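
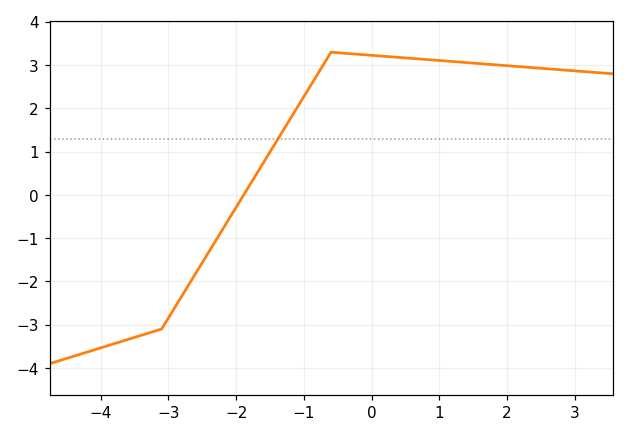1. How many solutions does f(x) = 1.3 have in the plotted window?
1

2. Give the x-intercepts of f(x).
-1.8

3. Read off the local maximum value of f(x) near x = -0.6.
3.3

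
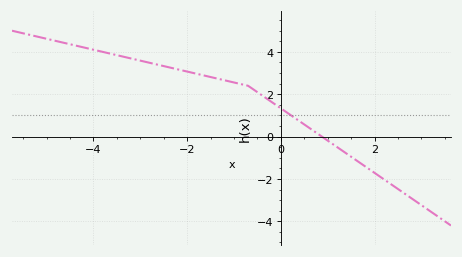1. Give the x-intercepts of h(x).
0.874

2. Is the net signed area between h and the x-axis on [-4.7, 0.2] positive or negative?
positive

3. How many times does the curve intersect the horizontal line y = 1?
1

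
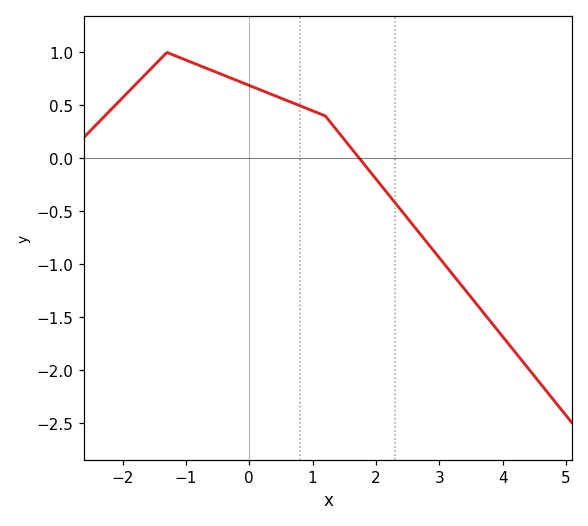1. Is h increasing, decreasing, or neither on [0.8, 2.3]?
decreasing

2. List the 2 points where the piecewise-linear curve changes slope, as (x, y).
(-1.3, 1); (1.2, 0.4)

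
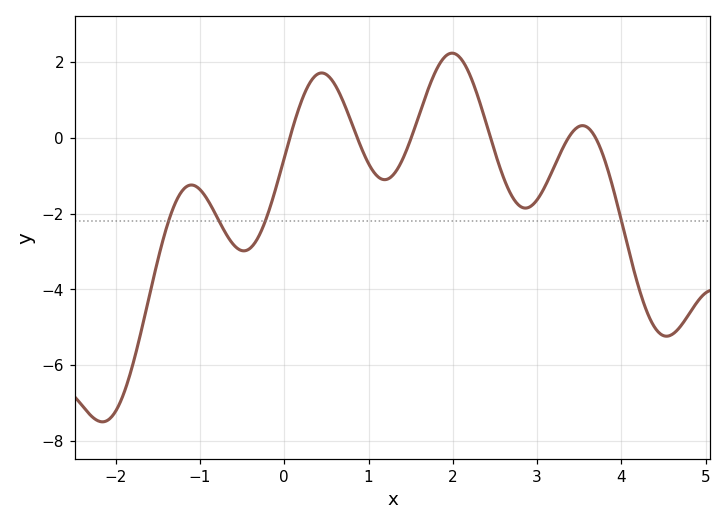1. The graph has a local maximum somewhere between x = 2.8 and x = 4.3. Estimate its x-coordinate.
3.54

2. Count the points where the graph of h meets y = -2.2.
4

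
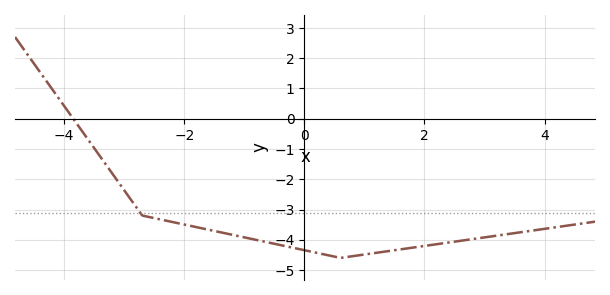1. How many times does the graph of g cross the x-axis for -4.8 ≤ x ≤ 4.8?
1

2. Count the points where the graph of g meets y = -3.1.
1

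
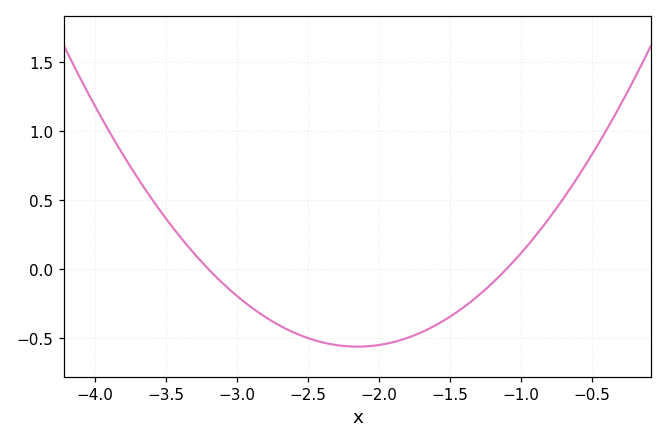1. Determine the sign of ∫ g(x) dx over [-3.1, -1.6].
negative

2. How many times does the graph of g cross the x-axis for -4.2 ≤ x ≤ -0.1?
2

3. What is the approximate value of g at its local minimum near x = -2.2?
-0.562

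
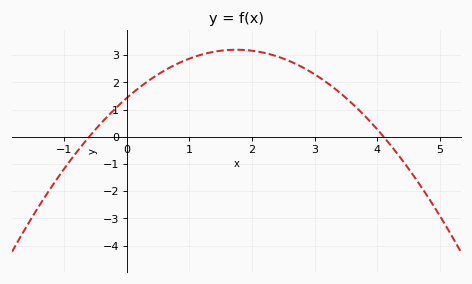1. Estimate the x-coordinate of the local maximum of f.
1.7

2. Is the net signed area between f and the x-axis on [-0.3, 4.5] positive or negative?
positive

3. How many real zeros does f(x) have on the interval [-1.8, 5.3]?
2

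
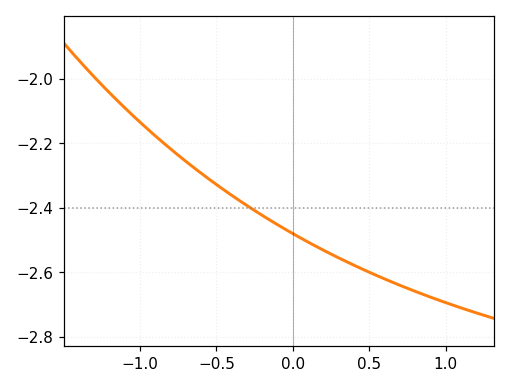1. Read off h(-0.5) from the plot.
-2.33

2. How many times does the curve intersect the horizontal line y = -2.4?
1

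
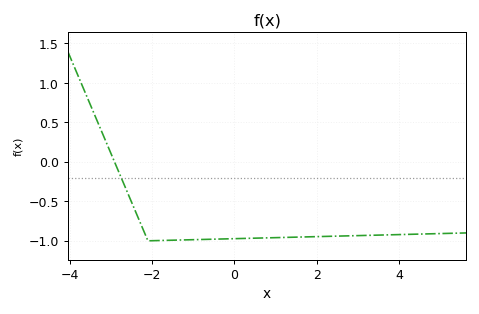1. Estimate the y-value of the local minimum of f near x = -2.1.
-1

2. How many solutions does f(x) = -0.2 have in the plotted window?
1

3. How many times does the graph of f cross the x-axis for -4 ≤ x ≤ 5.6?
1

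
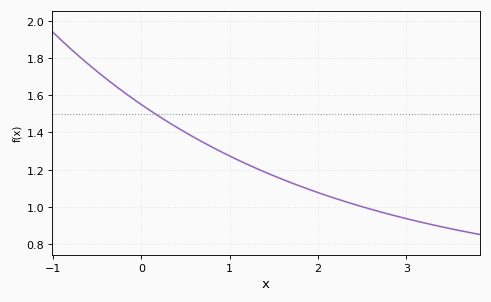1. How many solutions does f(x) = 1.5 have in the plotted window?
1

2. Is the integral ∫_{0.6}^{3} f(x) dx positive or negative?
positive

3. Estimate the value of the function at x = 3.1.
0.925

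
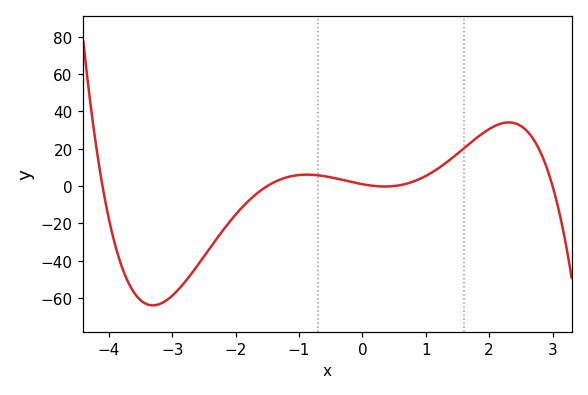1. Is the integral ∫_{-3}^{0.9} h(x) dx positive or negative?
negative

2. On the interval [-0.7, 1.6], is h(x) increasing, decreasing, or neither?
neither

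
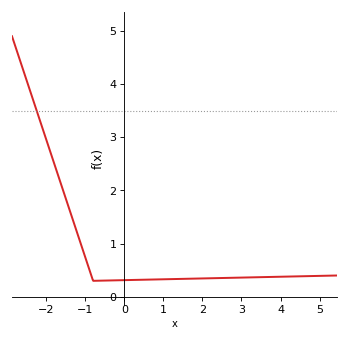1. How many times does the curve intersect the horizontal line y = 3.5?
1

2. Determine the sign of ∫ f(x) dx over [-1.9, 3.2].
positive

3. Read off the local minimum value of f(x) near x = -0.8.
0.3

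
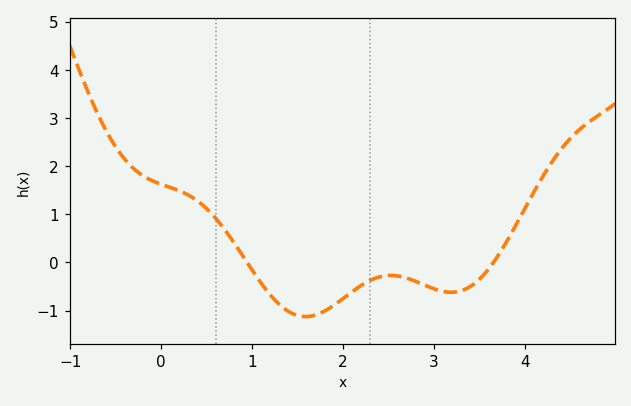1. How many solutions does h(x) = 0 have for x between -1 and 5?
2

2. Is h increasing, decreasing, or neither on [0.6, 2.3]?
neither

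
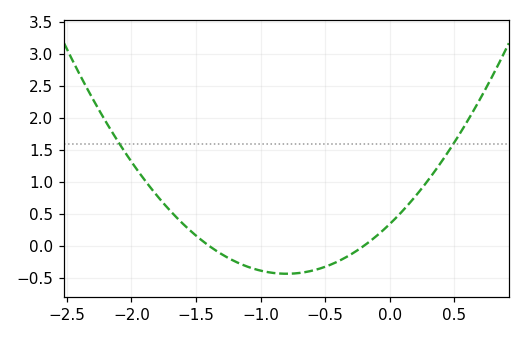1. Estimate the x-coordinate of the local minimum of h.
-0.8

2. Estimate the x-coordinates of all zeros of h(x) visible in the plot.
-1.4, -0.2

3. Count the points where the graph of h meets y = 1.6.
2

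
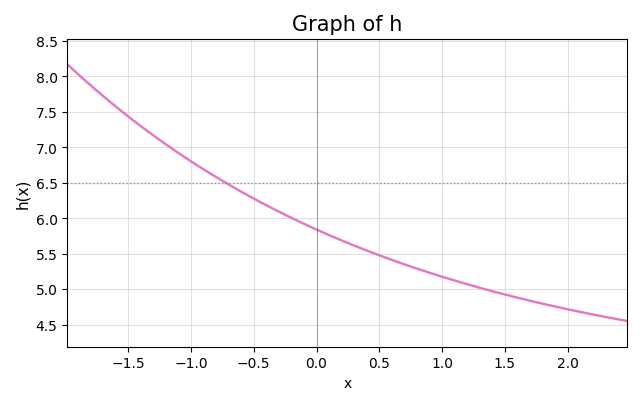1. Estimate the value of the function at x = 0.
5.84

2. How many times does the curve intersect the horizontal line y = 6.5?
1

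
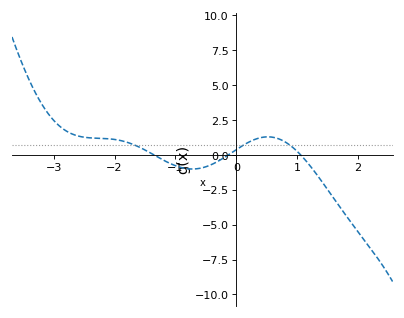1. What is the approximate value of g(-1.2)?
-0.373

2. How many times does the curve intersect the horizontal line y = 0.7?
3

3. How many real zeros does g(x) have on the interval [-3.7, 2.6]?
3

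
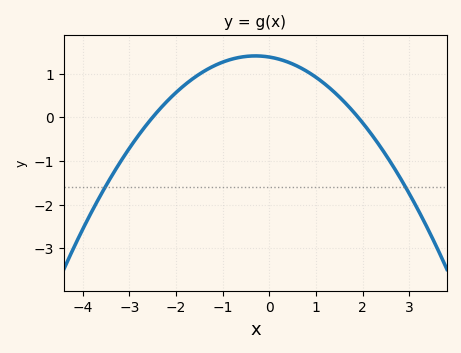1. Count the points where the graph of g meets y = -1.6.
2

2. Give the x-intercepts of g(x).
-2.6, 2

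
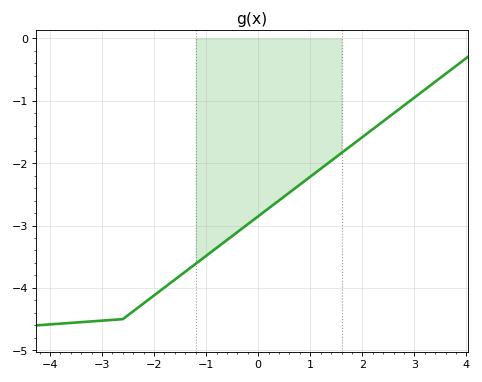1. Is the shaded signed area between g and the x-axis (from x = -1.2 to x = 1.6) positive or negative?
negative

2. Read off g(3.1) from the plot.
-0.9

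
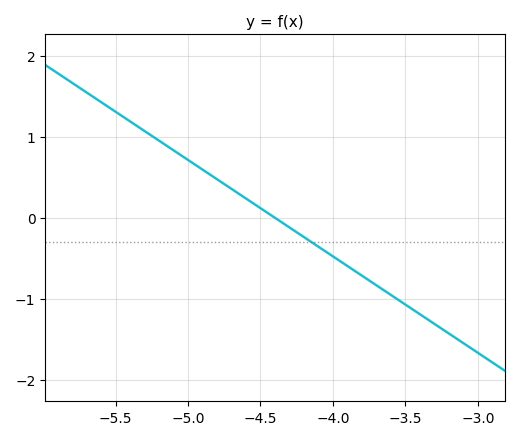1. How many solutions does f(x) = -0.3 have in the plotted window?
1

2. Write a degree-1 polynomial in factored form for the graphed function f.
y = -1.19(x + 4.4)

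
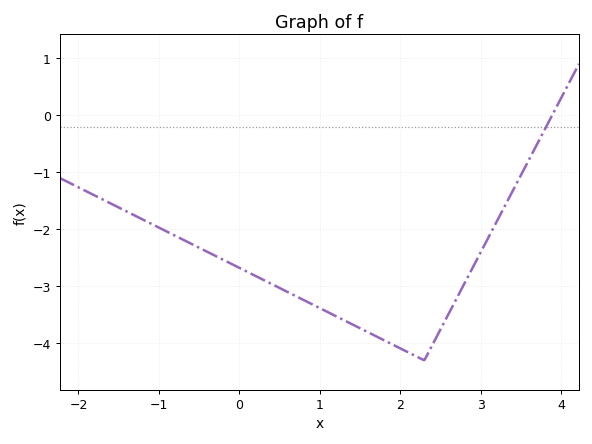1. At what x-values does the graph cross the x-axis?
3.9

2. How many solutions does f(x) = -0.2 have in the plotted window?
1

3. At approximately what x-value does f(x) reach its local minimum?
2.3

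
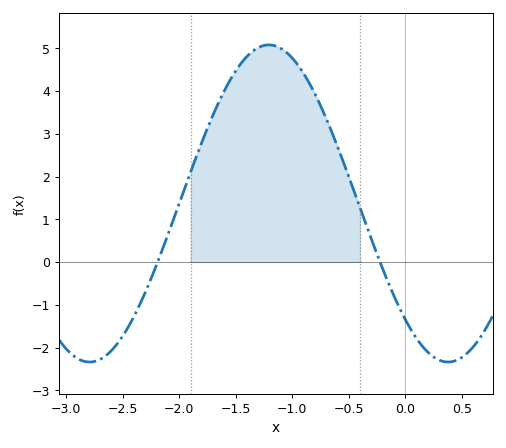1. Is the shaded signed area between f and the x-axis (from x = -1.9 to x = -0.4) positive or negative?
positive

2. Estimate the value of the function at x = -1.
4.8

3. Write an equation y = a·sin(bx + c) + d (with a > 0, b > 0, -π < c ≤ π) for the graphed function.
y = 3.71sin(2x - 2.3) + 1.37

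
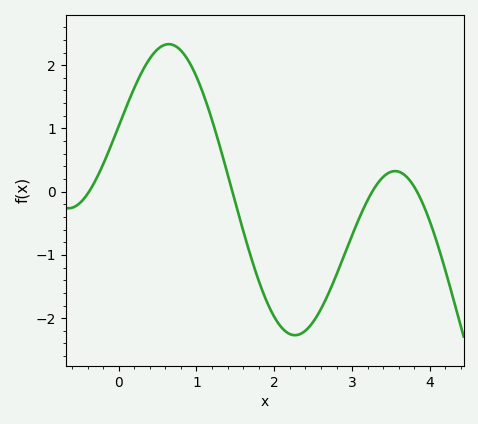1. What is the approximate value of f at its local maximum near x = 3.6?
0.325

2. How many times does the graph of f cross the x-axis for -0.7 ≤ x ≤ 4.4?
4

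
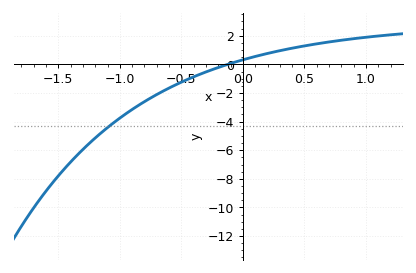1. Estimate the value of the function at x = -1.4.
-6.8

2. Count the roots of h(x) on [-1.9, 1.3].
1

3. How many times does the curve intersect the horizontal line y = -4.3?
1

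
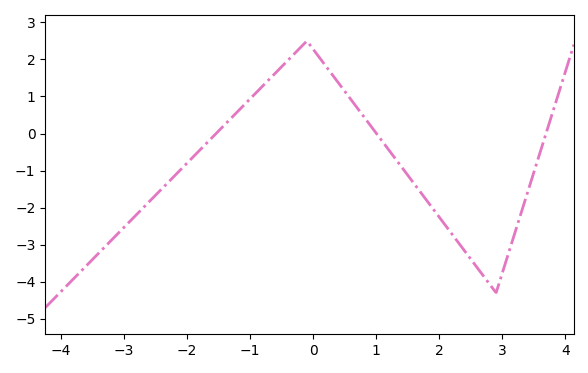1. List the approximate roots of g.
-1.6, 1, 3.6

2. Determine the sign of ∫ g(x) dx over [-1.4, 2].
positive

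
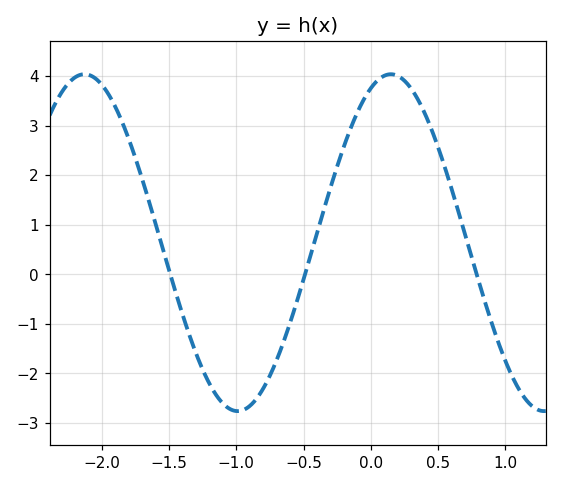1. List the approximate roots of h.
-1.49, -0.489, 0.786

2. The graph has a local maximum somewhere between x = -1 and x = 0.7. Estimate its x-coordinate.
0.148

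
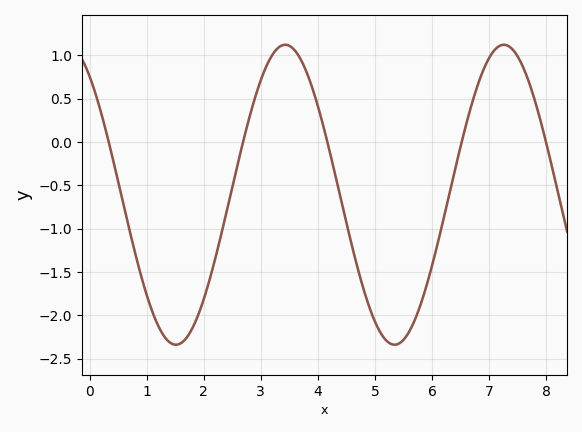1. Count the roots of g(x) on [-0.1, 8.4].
5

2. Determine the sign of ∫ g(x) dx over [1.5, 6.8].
negative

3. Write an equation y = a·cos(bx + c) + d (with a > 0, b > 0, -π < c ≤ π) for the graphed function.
y = 1.73cos(1.64x + 0.66) - 0.61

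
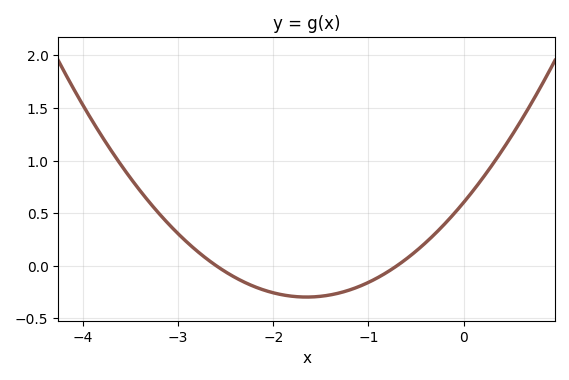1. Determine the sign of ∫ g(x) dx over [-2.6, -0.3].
negative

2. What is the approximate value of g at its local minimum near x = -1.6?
-0.298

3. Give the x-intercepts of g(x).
-2.6, -0.7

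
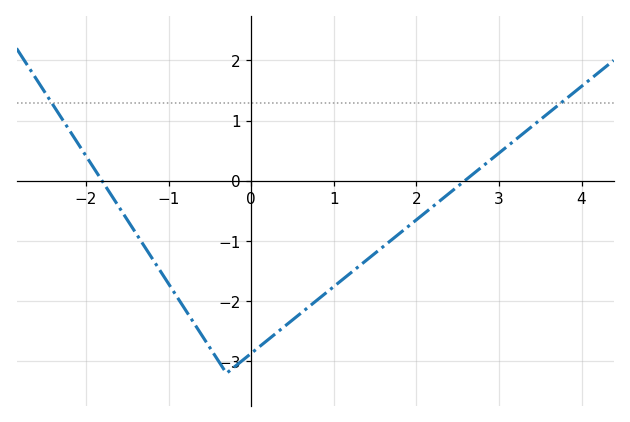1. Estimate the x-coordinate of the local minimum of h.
-0.301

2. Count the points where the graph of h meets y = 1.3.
2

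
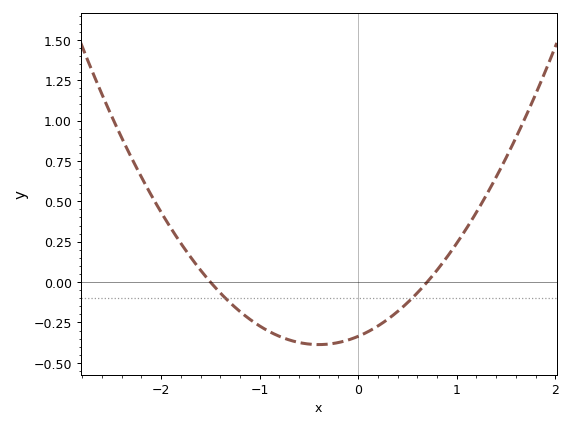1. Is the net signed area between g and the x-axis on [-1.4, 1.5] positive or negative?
negative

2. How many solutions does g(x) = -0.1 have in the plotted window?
2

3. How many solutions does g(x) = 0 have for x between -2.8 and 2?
2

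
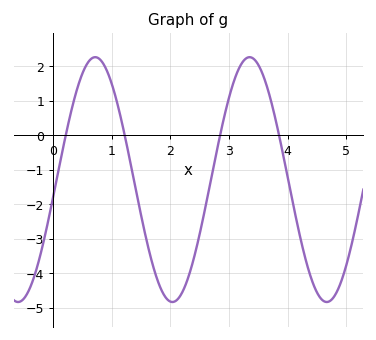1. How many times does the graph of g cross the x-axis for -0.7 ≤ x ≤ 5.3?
4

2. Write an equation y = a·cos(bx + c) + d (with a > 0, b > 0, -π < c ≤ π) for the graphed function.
y = 3.55cos(2.4x - 1.7) - 1.28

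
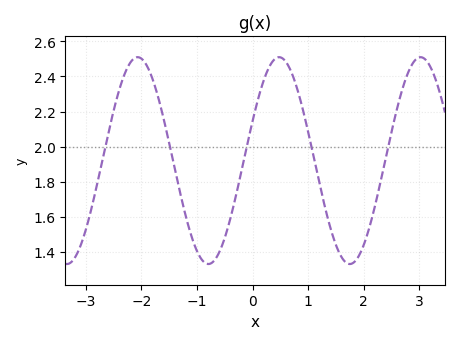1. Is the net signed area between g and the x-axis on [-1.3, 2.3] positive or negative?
positive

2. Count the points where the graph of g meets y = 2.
5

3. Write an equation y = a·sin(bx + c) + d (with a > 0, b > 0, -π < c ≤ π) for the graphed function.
y = 0.59sin(2.5x + 0.39) + 1.92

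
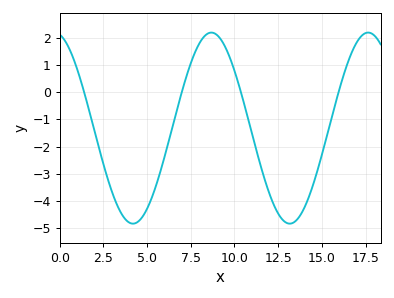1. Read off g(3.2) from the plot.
-4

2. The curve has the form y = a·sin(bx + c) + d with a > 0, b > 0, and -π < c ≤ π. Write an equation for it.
y = 3.52sin(0.7x + 1.8) - 1.32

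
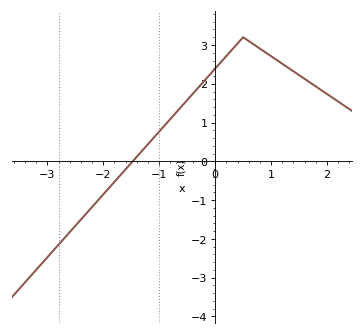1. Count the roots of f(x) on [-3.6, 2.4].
1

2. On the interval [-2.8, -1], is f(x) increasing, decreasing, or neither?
increasing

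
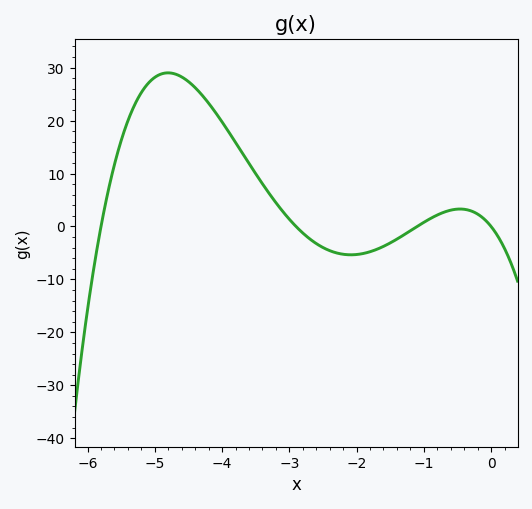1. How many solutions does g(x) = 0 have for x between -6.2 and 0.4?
4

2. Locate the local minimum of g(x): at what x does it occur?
-2.08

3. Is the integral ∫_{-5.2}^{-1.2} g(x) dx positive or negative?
positive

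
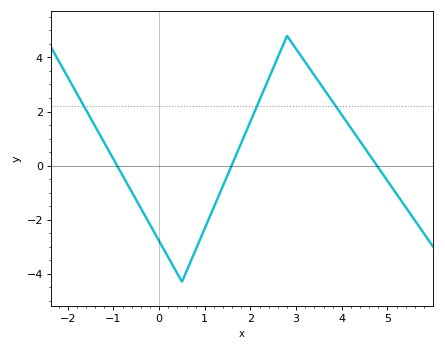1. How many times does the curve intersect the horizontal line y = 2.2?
3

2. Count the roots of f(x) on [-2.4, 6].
3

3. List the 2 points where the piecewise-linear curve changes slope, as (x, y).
(0.5, -4.3); (2.8, 4.8)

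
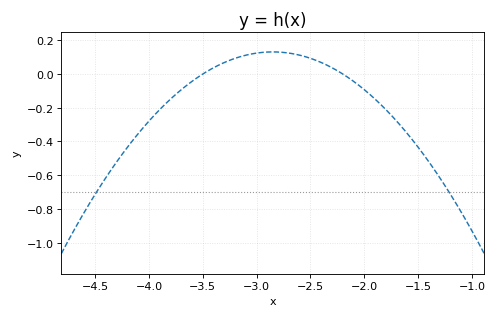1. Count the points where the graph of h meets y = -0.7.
2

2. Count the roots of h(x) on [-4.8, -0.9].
2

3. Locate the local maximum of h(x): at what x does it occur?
-2.8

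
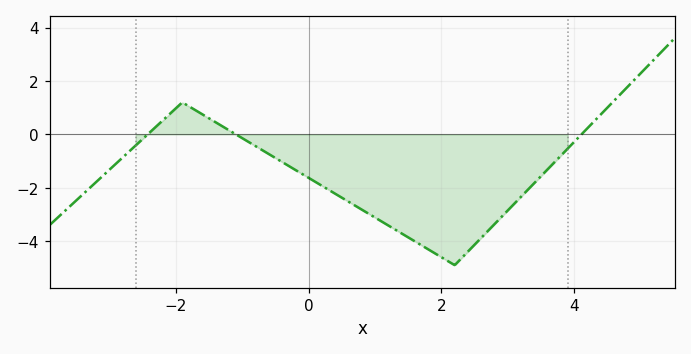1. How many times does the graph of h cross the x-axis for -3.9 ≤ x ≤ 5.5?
3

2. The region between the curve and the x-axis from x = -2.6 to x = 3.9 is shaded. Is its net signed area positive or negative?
negative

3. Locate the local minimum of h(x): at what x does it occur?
2.2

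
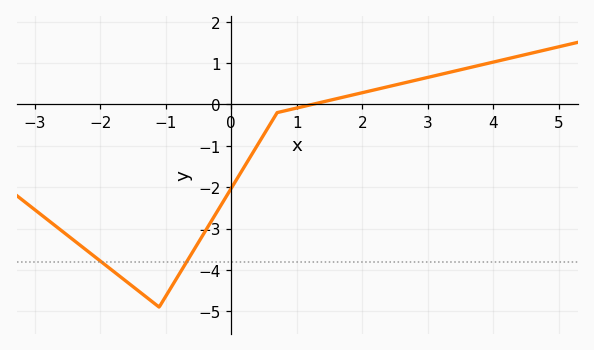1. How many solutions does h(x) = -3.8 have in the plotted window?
2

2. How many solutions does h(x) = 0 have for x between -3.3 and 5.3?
1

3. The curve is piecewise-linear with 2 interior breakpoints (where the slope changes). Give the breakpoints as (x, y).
(-1.1, -4.9); (0.7, -0.2)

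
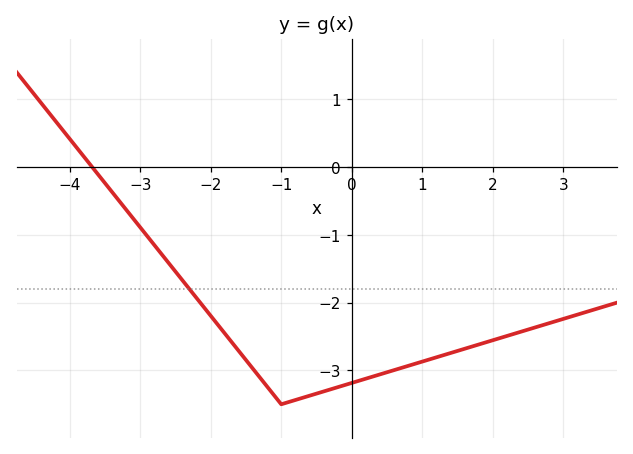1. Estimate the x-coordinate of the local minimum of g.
-1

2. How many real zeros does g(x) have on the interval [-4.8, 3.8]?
1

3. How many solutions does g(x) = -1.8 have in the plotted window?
1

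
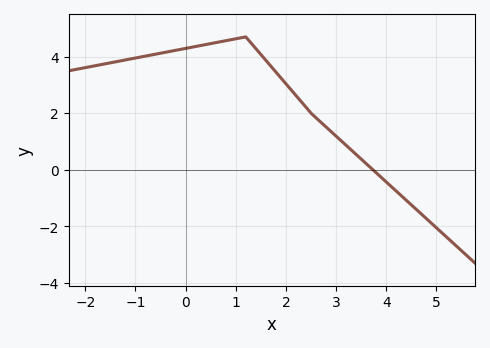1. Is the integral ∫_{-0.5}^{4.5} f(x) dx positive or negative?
positive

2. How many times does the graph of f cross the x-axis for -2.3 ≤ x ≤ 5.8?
1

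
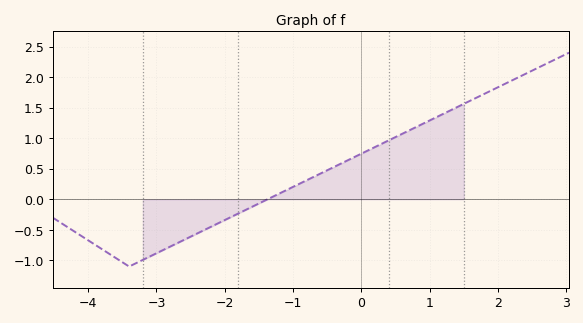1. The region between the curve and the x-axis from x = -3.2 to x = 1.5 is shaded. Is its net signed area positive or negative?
positive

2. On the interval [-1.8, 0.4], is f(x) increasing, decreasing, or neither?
increasing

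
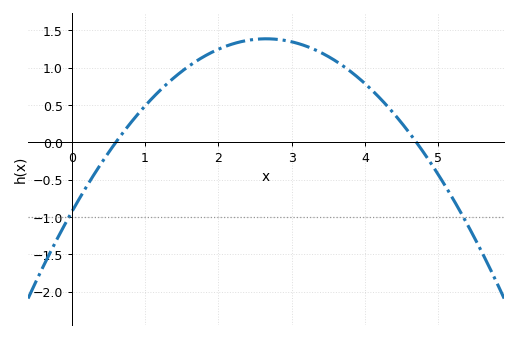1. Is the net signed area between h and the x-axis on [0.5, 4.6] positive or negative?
positive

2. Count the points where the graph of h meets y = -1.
2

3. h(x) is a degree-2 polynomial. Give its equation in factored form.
y = -0.33(x - 0.6)(x - 4.7)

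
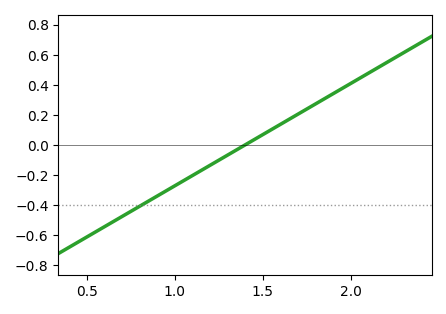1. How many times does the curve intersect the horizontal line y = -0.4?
1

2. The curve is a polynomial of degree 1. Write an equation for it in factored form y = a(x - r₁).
y = 0.68(x - 1.4)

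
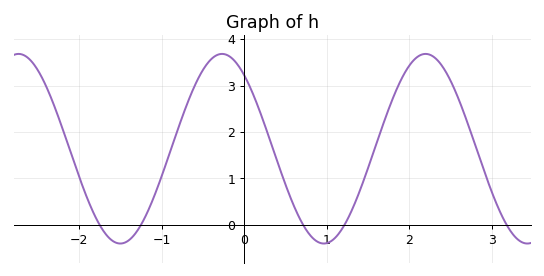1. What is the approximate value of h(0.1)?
2.85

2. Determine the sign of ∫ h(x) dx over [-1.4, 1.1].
positive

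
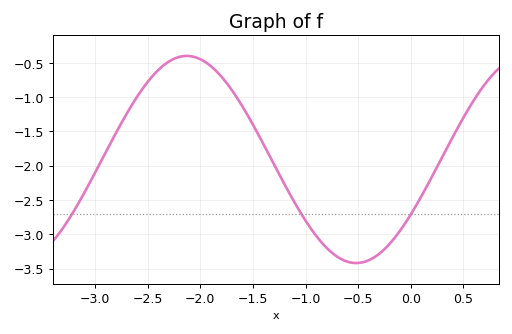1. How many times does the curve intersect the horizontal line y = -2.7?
3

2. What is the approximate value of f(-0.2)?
-3.14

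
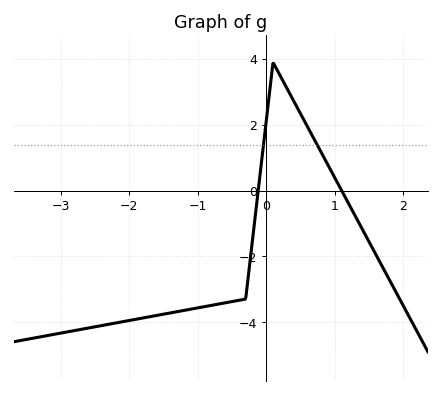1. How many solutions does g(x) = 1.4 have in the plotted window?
2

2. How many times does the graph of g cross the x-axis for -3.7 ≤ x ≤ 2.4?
2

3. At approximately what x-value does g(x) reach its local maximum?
0.1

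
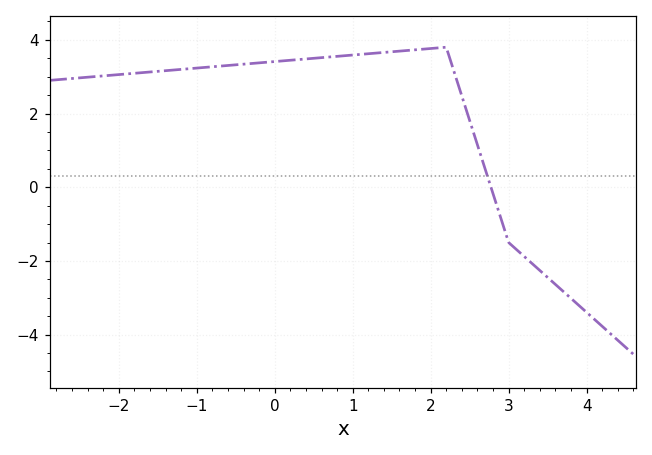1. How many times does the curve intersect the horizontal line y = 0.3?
1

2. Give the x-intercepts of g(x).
2.77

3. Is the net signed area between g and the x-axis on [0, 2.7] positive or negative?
positive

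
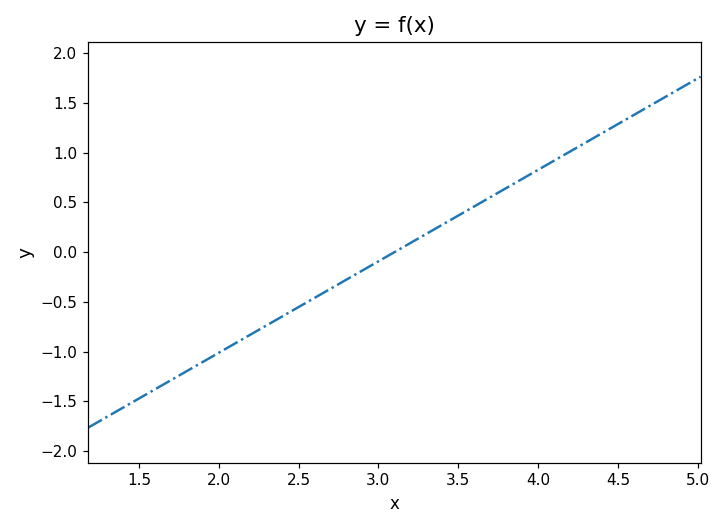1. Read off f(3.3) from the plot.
0.184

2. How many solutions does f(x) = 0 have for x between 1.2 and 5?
1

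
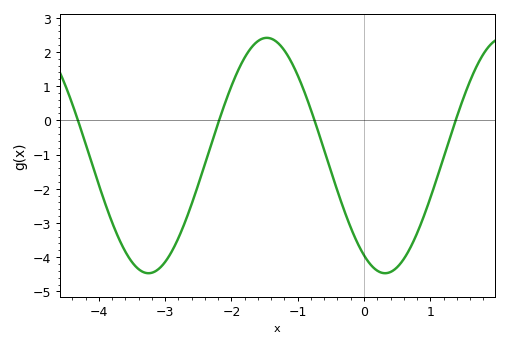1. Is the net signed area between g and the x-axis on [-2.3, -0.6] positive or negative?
positive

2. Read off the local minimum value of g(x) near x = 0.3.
-4.5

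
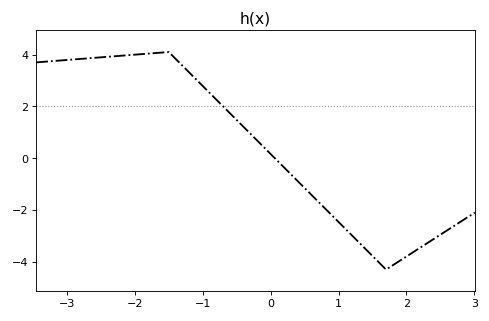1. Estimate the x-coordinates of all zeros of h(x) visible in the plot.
0.062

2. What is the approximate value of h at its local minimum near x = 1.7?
-4.3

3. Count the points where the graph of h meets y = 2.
1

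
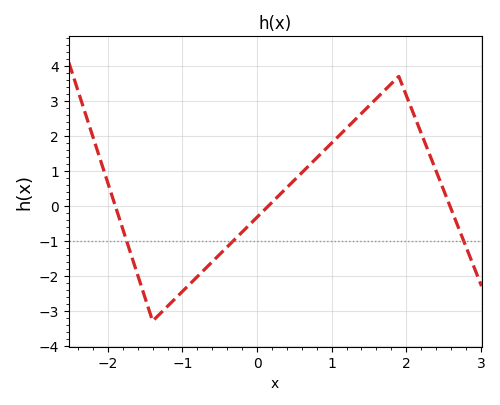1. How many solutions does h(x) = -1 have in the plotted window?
3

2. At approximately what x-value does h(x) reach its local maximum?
1.9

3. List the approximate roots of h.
-1.9, 0.156, 2.58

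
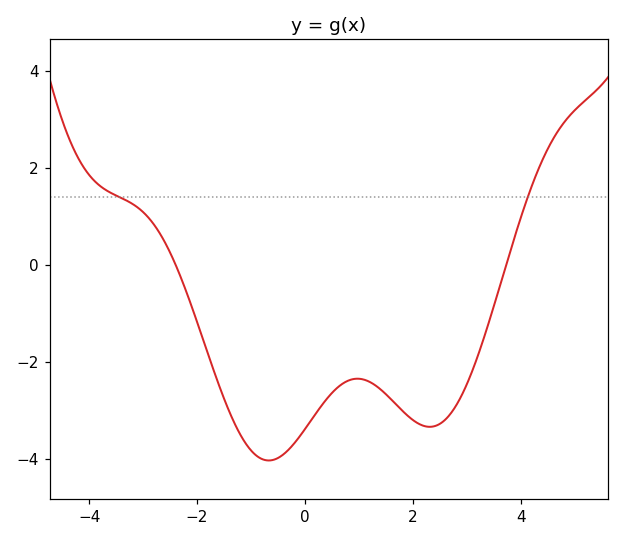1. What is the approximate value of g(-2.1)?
-0.8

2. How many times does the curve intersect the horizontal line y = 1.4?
2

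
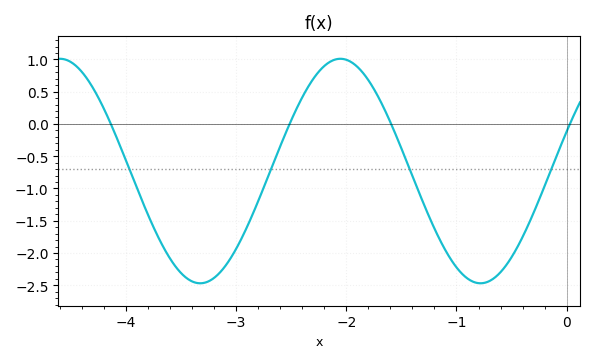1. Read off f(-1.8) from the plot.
0.7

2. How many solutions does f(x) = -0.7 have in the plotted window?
4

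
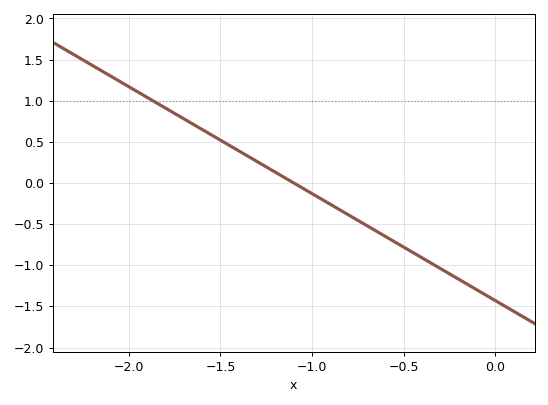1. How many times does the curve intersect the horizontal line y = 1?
1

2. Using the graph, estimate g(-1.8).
0.9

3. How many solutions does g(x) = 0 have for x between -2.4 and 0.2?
1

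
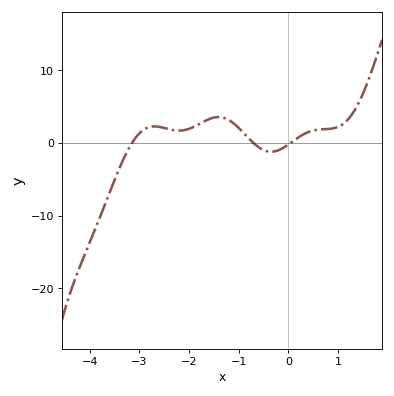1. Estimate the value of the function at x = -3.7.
-9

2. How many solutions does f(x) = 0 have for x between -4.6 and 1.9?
3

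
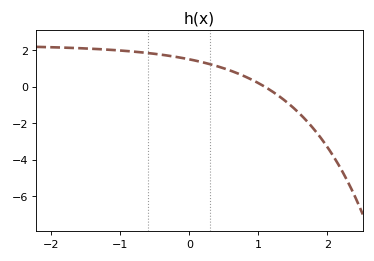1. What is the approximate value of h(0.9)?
0.4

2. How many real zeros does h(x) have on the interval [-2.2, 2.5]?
1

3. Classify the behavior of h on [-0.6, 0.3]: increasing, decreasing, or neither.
decreasing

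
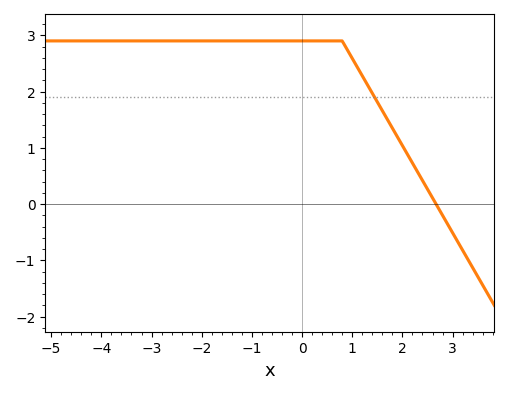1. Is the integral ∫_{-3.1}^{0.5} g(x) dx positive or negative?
positive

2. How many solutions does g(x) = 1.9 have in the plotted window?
1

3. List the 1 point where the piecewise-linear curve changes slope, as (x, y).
(0.8, 2.9)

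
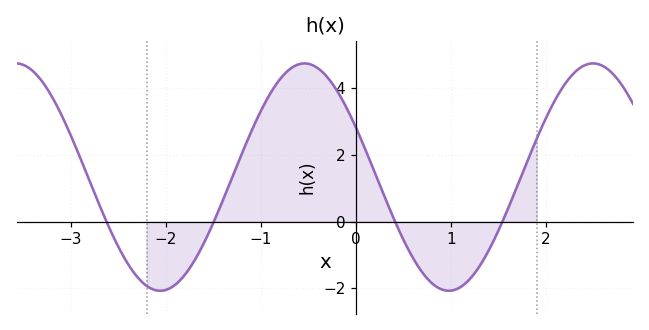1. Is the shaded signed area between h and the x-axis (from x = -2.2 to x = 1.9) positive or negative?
positive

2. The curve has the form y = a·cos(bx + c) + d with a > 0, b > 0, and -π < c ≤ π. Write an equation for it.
y = 3.4cos(2.07x + 1.12) + 1.33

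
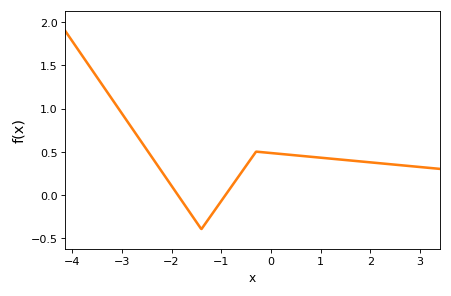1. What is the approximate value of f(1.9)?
0.4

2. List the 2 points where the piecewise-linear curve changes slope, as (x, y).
(-1.4, -0.4); (-0.3, 0.5)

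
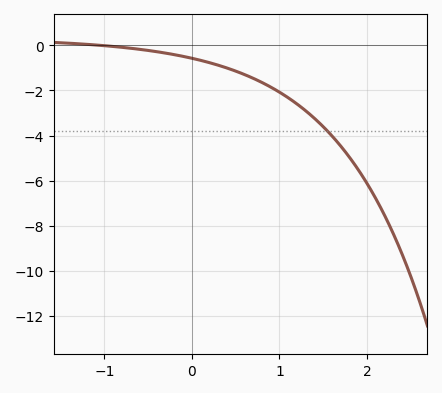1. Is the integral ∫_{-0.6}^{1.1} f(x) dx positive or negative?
negative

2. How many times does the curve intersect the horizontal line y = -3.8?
1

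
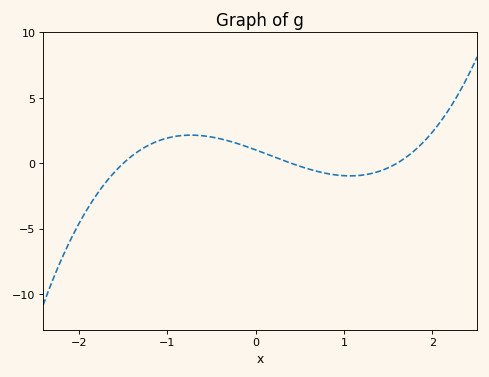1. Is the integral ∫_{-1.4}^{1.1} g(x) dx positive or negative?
positive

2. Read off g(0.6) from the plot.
-0.445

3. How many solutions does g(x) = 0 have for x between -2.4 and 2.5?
3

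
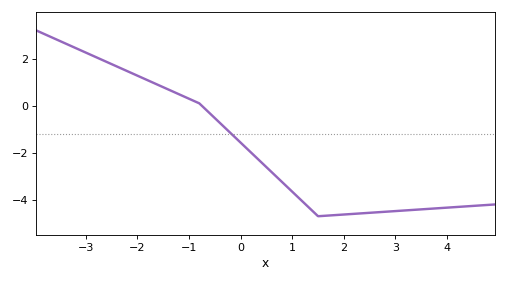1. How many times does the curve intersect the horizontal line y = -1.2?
1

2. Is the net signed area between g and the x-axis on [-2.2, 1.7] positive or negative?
negative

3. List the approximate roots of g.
-0.752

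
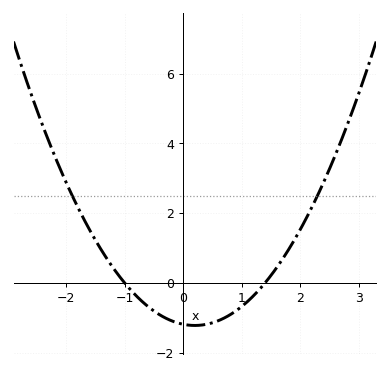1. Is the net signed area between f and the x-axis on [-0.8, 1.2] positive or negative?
negative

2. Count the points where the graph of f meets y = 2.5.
2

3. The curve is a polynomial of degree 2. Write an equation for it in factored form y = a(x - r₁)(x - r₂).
y = 0.85(x + 1)(x - 1.4)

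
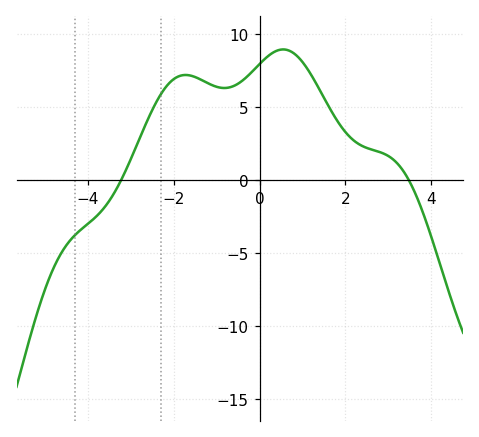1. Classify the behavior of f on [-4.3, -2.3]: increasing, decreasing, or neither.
increasing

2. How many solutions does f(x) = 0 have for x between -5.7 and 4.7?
2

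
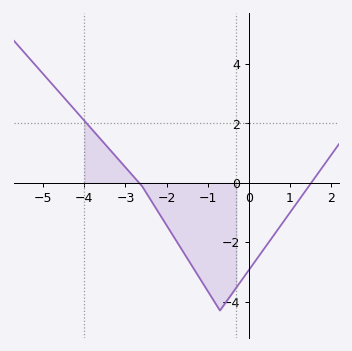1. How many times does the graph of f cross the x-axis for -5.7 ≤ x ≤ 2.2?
2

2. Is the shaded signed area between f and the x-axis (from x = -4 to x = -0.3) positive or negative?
negative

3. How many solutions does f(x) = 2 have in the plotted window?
1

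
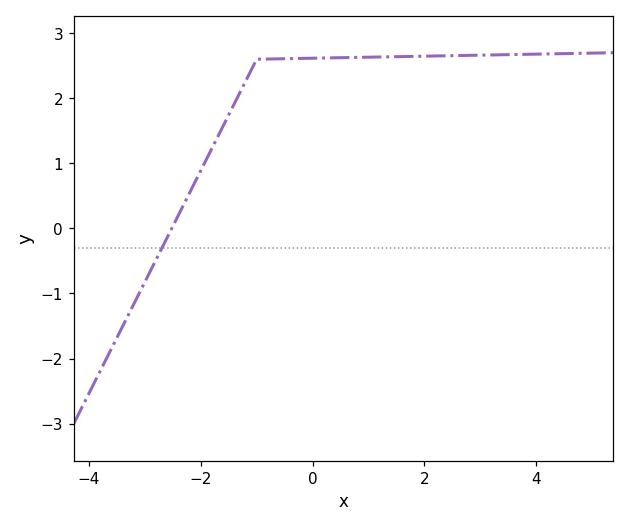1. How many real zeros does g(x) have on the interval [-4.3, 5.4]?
1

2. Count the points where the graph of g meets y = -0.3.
1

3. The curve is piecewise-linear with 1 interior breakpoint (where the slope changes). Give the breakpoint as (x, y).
(-1, 2.6)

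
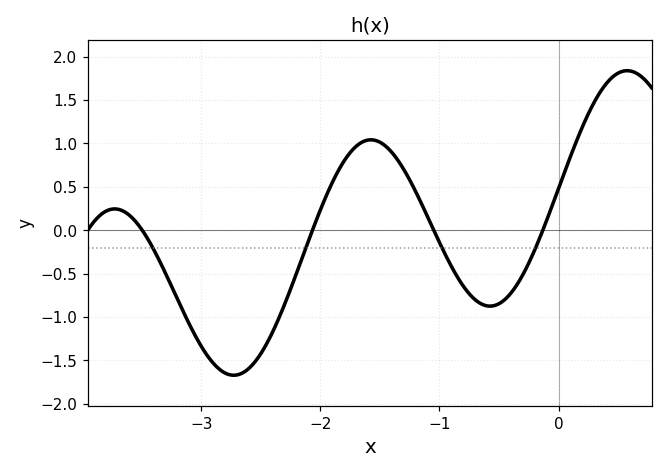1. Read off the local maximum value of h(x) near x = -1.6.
1.04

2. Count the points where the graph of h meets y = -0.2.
4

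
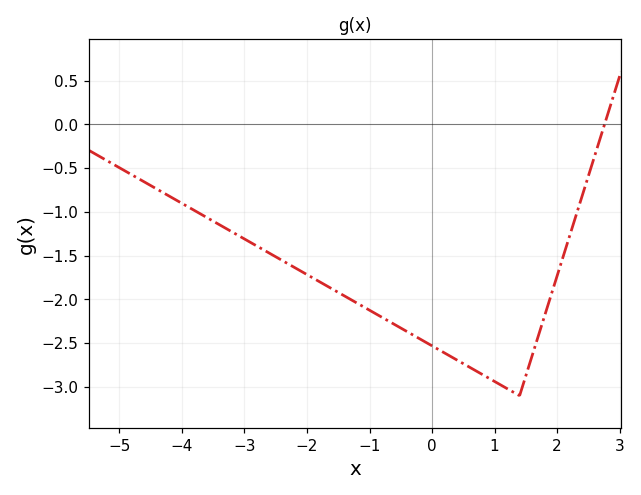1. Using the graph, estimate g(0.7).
-2.8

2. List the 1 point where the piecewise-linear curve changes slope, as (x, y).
(1.4, -3.1)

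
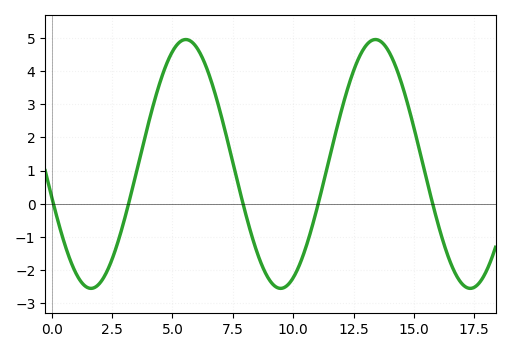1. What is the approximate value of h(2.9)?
-0.8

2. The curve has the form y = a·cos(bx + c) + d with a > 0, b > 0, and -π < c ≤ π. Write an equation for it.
y = 3.75cos(0.8x + 1.8) + 1.2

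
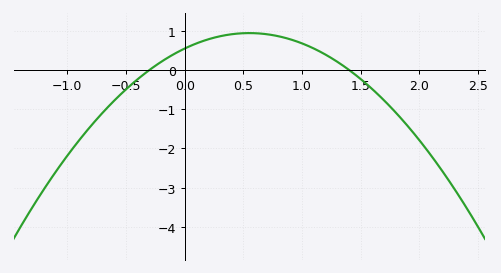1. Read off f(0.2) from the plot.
0.8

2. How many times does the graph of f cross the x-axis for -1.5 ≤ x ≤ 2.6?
2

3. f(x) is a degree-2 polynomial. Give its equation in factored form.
y = -1.3(x + 0.3)(x - 1.4)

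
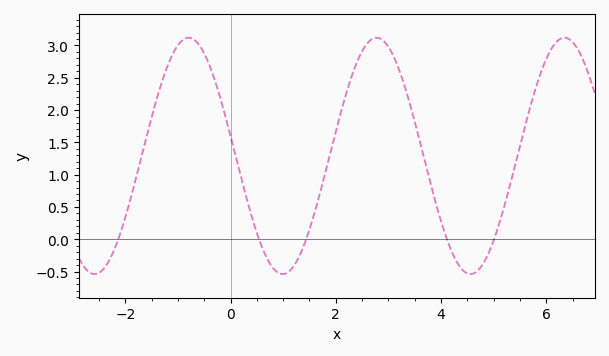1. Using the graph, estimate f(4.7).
-0.484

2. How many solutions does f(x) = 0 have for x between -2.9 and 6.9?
5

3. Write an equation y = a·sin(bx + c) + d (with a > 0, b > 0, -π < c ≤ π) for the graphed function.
y = 1.83sin(1.76x + 2.97) + 1.29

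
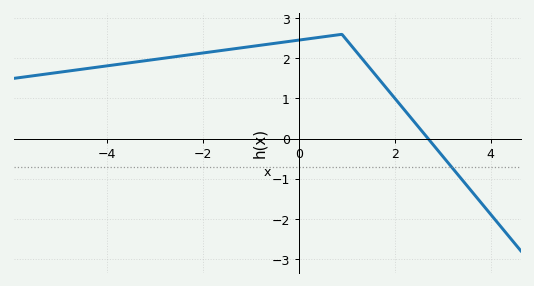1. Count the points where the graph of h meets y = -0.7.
1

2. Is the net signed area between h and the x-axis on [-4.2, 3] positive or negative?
positive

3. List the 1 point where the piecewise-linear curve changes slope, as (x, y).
(0.9, 2.6)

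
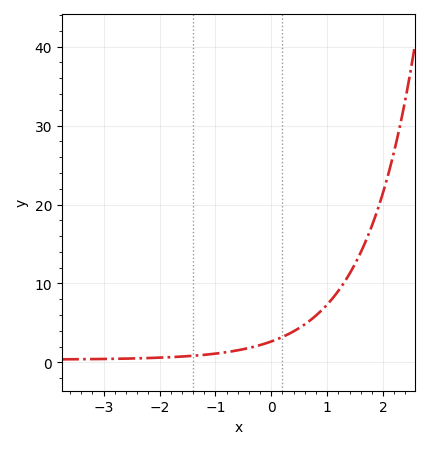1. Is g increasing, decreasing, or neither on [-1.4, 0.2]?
increasing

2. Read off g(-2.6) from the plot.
0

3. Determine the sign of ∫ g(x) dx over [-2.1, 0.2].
positive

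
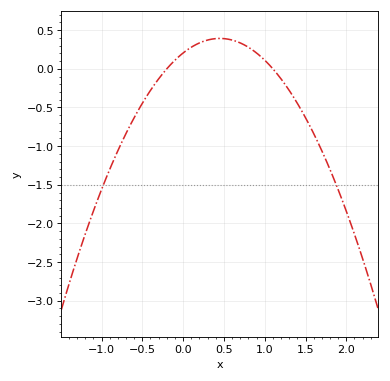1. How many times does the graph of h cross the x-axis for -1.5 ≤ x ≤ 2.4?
2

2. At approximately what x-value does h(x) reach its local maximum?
0.45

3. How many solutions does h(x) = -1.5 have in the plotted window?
2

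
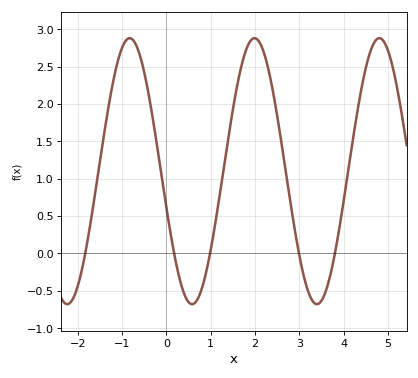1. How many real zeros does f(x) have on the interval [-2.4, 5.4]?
5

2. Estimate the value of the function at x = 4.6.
2.69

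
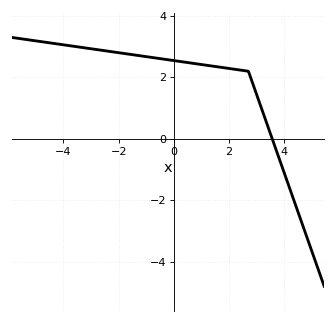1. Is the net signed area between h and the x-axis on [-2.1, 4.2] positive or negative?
positive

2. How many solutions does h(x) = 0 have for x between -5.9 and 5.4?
1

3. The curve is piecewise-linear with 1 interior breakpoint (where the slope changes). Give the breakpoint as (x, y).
(2.7, 2.2)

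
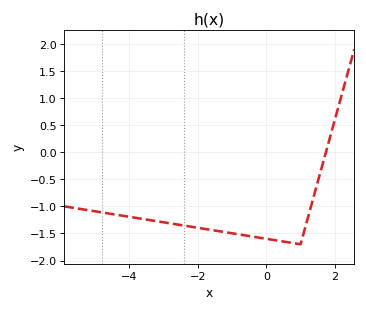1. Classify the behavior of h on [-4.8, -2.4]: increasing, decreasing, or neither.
decreasing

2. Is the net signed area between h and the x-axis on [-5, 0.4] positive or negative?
negative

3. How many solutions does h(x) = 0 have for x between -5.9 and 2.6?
1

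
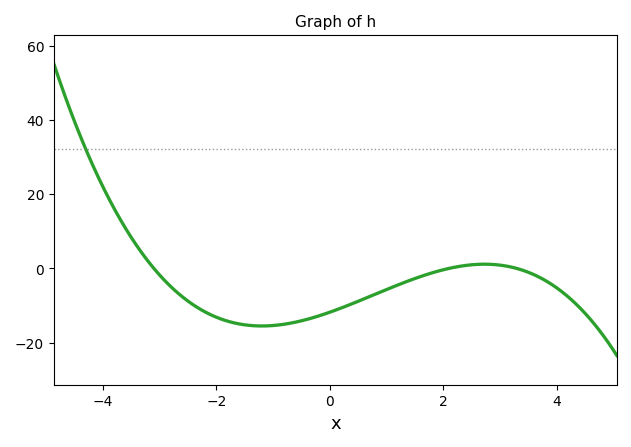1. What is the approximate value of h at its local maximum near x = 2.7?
2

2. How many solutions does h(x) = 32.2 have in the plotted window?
1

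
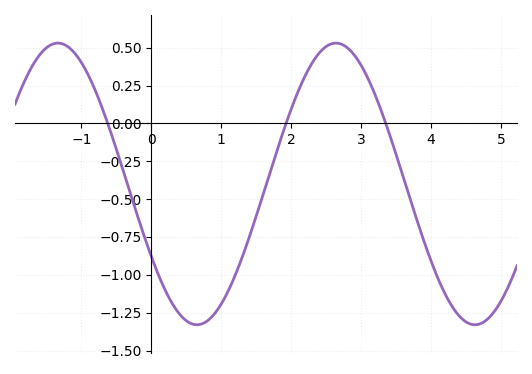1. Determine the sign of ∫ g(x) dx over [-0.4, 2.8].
negative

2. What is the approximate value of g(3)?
0.384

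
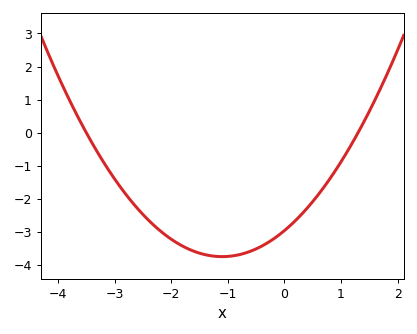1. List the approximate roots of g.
-3.5, 1.3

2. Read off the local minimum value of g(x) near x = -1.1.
-3.74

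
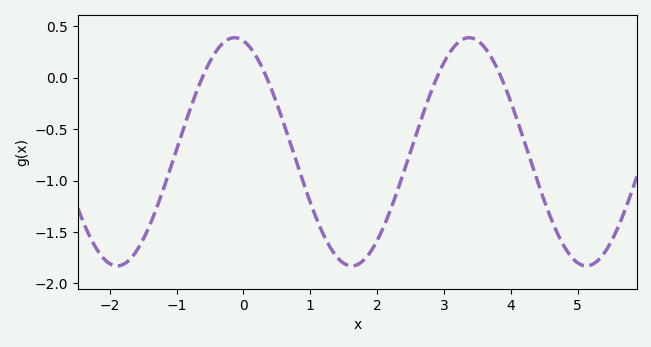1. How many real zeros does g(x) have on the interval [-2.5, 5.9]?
4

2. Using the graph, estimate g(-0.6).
0.026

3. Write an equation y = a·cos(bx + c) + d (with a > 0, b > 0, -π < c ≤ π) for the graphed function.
y = 1.11cos(1.79x + 0.24) - 0.72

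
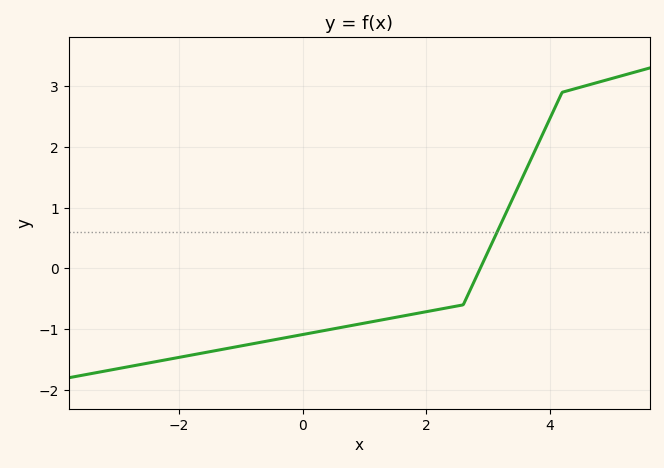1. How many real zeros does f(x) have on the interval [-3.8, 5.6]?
1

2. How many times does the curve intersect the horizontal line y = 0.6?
1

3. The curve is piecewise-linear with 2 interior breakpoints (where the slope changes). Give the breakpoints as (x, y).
(2.6, -0.6); (4.2, 2.9)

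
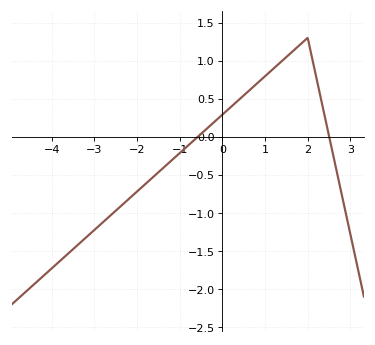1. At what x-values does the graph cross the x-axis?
-0.574, 2.5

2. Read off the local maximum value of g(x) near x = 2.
1.3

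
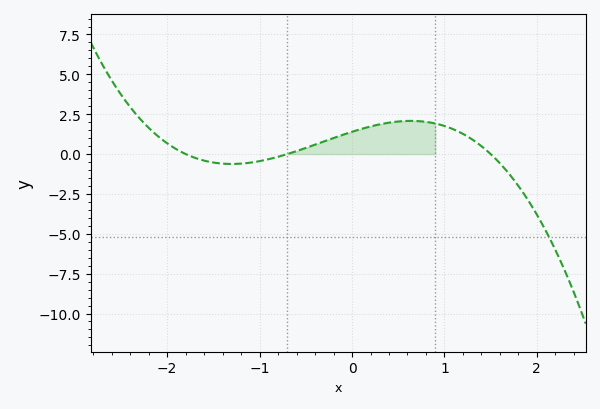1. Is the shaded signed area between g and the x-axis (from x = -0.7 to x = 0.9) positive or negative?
positive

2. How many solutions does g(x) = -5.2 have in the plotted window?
1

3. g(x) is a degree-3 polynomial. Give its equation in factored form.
y = -0.74(x + 1.8)(x + 0.7)(x - 1.5)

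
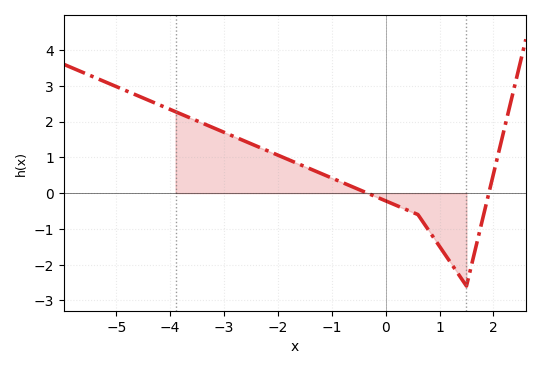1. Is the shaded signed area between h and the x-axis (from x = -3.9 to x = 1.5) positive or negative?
positive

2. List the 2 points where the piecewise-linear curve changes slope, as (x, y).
(0.6, -0.6); (1.5, -2.6)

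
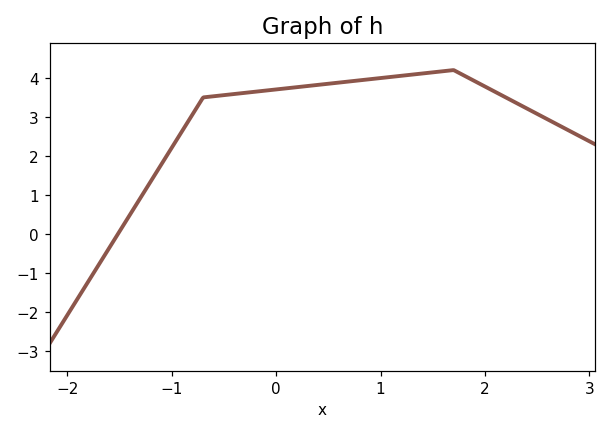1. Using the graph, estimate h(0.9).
4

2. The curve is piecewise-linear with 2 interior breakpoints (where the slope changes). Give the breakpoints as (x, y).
(-0.7, 3.5); (1.7, 4.2)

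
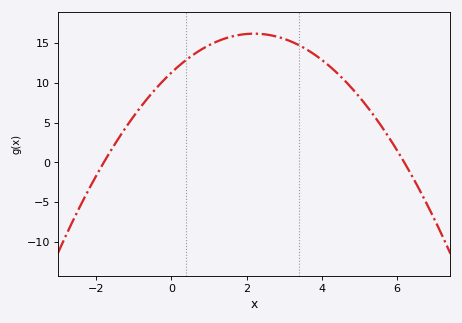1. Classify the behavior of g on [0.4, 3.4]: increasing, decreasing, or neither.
neither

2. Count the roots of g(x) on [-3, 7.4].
2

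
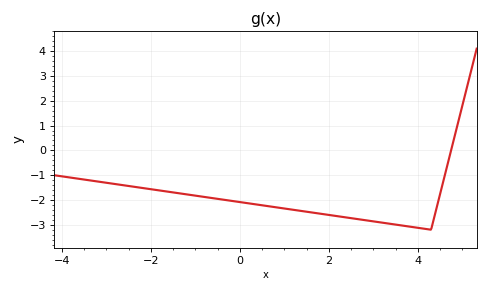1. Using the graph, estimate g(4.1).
-3.15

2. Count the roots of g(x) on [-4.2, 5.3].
1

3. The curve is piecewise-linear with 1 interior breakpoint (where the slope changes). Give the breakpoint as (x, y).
(4.3, -3.2)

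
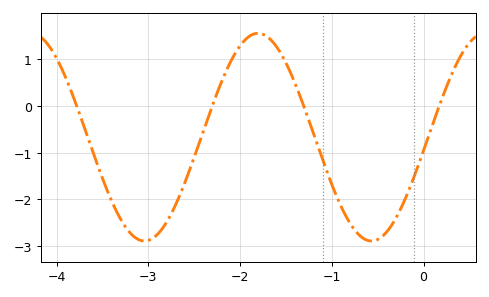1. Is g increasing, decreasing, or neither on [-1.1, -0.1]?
neither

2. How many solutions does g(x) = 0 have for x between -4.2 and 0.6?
4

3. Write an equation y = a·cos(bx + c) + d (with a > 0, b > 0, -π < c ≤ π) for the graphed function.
y = 2.22cos(2.54x - 1.7) - 0.67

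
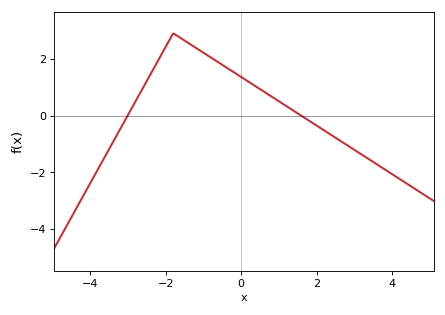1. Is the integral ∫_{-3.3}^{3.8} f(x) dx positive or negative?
positive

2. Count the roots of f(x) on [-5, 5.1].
2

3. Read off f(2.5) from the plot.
-0.8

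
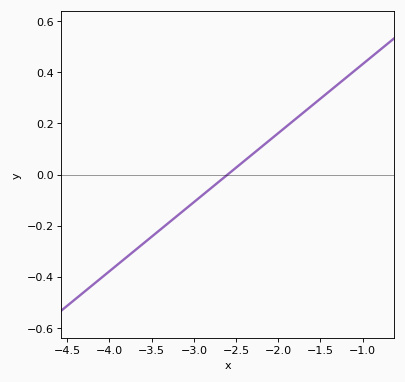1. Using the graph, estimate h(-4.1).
-0.405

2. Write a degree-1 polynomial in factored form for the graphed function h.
y = 0.27(x + 2.6)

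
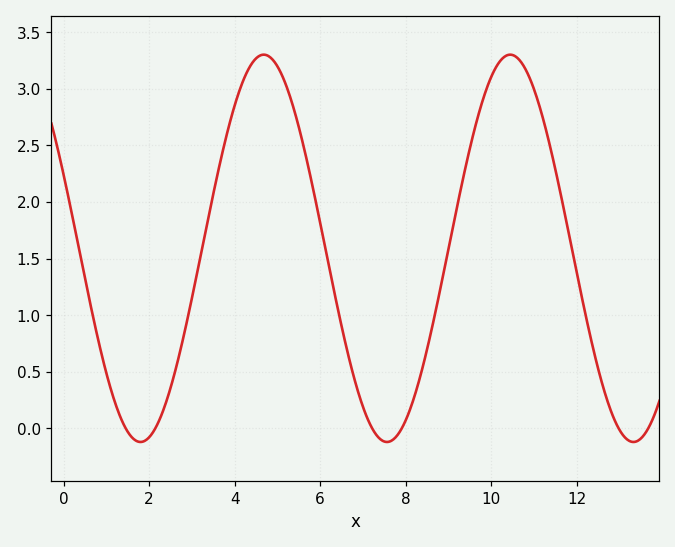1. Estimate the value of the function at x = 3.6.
2.25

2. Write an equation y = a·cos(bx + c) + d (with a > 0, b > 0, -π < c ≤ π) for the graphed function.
y = 1.71cos(1.1x + 1.2) + 1.59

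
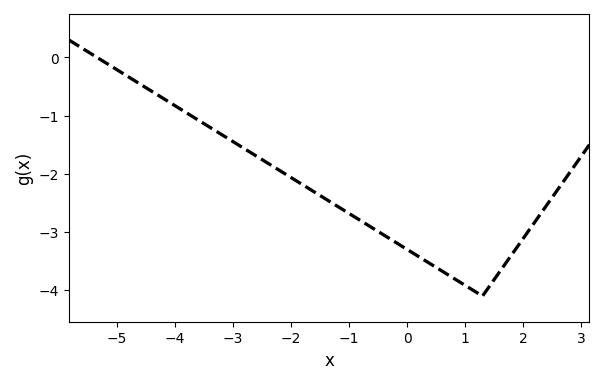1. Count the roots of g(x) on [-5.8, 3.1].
1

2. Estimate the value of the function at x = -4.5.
-0.518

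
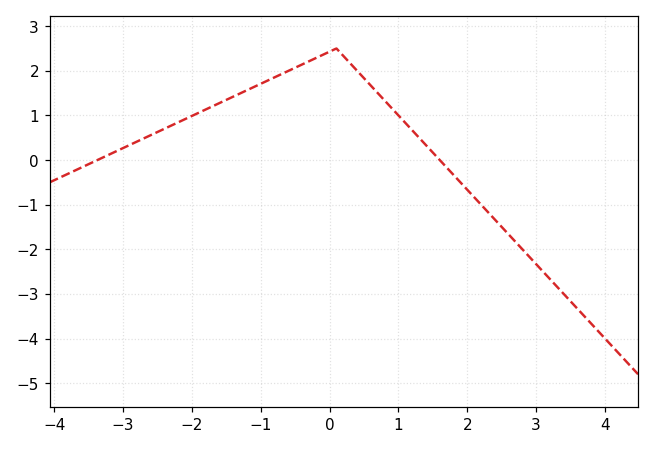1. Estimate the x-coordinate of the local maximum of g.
0.097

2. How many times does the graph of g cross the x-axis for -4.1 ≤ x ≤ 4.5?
2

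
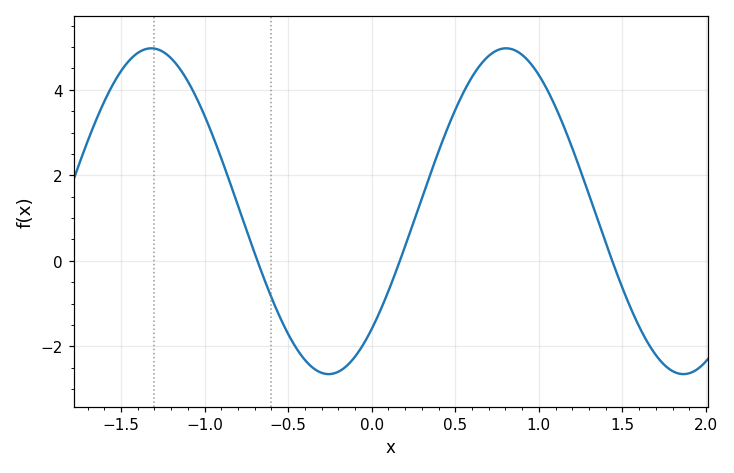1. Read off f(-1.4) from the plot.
4.86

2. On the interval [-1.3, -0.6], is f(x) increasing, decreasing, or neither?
decreasing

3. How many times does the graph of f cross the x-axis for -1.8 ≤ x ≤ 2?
3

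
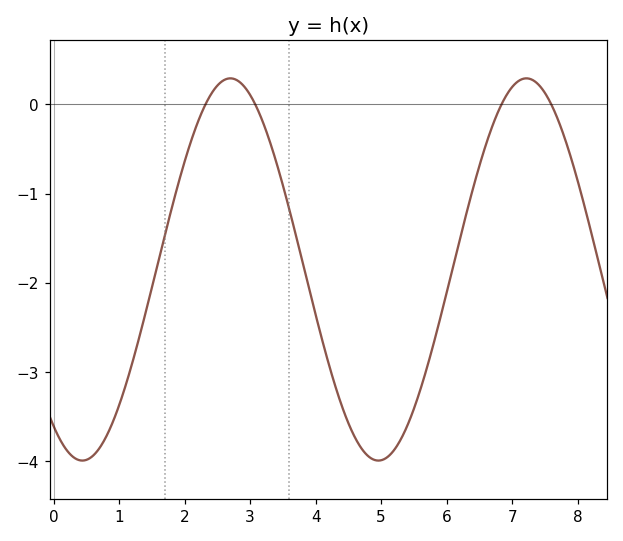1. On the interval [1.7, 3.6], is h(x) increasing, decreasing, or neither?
neither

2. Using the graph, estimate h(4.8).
-3.94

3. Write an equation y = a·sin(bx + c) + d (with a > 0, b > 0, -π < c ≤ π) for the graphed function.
y = 2.14sin(1.39x - 2.18) - 1.85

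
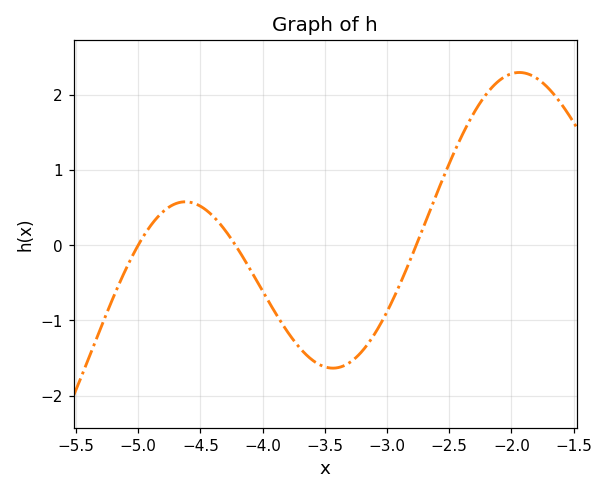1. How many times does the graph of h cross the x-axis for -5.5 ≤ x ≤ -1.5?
3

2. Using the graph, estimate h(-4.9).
0.3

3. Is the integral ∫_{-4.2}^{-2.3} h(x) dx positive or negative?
negative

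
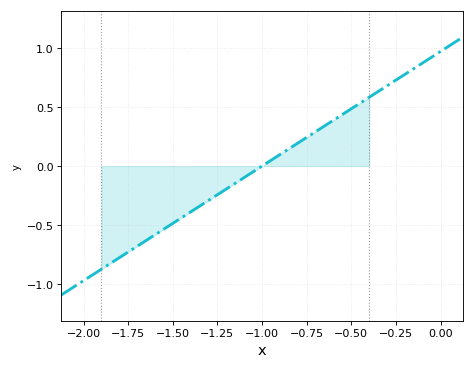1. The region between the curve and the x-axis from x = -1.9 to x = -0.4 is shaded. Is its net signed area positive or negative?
negative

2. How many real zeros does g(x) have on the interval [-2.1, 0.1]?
1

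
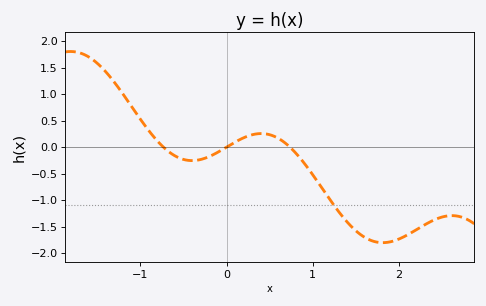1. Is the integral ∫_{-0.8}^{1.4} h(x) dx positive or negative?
negative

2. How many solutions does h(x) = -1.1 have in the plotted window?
1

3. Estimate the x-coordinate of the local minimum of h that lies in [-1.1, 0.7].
-0.401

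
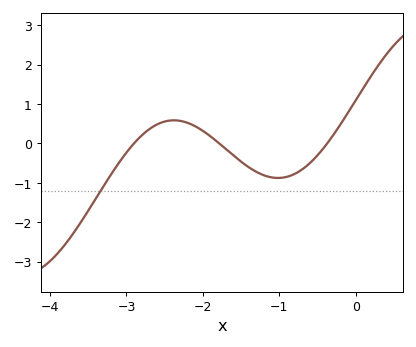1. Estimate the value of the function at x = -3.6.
-2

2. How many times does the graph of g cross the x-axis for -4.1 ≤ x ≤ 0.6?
3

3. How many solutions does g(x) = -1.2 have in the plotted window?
1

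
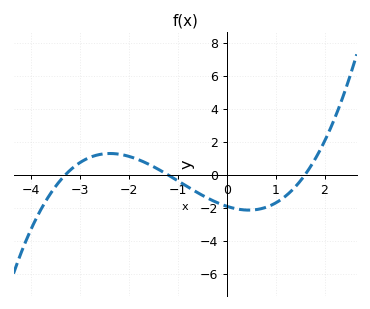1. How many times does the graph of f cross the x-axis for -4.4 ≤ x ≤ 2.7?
3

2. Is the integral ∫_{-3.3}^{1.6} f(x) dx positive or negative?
negative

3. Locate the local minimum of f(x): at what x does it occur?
0.452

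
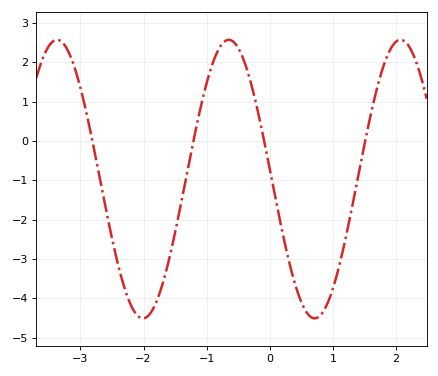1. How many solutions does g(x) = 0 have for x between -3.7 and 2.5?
4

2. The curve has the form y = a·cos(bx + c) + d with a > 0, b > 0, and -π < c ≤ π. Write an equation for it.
y = 3.54cos(2.3x + 1.5) - 0.97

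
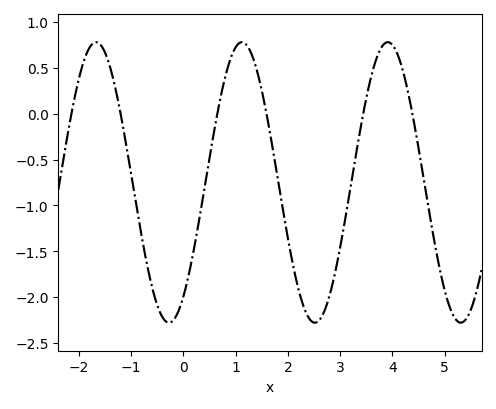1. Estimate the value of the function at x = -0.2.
-2.25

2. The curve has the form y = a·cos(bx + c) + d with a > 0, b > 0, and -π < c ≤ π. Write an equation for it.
y = 1.53cos(2.2x - 2.5) - 0.75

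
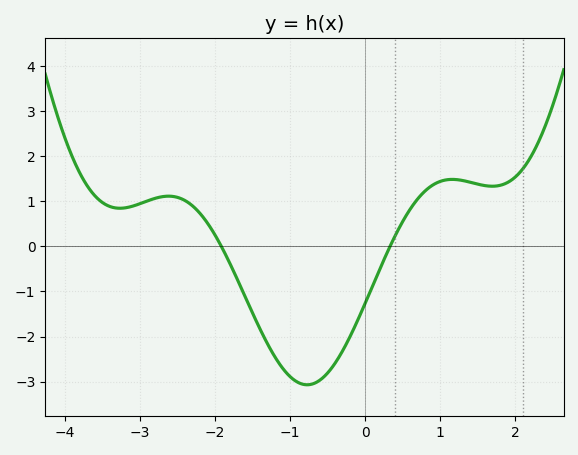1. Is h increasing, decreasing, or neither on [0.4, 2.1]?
neither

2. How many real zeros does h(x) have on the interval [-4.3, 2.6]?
2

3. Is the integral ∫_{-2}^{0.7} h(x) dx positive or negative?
negative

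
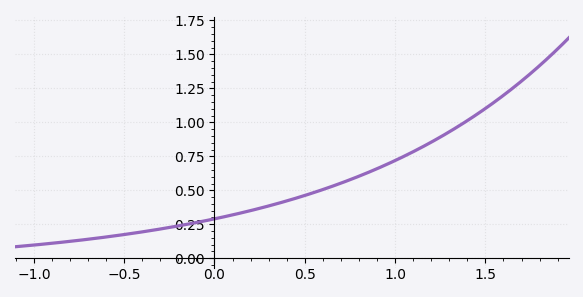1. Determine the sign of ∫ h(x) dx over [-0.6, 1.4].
positive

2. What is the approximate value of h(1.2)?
0.854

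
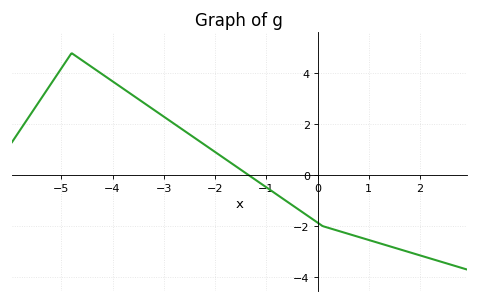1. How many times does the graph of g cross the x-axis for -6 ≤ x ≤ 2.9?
1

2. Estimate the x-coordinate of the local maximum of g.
-4.8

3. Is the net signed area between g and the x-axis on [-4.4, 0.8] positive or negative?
positive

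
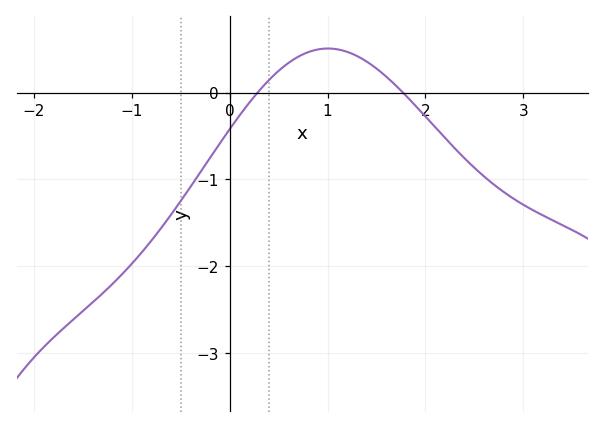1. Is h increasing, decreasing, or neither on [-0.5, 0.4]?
increasing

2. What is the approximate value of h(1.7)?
0.078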